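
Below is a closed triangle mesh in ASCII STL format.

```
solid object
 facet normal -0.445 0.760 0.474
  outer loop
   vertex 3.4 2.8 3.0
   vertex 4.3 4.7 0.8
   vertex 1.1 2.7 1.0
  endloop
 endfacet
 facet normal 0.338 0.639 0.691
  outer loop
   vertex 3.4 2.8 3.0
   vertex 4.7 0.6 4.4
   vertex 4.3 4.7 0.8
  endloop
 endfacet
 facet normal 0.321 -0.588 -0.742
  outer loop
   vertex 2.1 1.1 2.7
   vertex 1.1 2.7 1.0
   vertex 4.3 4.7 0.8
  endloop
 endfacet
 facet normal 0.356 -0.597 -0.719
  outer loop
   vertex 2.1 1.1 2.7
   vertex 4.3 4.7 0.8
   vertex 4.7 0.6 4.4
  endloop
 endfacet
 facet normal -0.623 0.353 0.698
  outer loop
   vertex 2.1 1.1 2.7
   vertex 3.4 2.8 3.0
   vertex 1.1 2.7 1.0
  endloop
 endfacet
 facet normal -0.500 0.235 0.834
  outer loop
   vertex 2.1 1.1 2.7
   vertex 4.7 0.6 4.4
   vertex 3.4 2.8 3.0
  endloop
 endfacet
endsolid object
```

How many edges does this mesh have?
9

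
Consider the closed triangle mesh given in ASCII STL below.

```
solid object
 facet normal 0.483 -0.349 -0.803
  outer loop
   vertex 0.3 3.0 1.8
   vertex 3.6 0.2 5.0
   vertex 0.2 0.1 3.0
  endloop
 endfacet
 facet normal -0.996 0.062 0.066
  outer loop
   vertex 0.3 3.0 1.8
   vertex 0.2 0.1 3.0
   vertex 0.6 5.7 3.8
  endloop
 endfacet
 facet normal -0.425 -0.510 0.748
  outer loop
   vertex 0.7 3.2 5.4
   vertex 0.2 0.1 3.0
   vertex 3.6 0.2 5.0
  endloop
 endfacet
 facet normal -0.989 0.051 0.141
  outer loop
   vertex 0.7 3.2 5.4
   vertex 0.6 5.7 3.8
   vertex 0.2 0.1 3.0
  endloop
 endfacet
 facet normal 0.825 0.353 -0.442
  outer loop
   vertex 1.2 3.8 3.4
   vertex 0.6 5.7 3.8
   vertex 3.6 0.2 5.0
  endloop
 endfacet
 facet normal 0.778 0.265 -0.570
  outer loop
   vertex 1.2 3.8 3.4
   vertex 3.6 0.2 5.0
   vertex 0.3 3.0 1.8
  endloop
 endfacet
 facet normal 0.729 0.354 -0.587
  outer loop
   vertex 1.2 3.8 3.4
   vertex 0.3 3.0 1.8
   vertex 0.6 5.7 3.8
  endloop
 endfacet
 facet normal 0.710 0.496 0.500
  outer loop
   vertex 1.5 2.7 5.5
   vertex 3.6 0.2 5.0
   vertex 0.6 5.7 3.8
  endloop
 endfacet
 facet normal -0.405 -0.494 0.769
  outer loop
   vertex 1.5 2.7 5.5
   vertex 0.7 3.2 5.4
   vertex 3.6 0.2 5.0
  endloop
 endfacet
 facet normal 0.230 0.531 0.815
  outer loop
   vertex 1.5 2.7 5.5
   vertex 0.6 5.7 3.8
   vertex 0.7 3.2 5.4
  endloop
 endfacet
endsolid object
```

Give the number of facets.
10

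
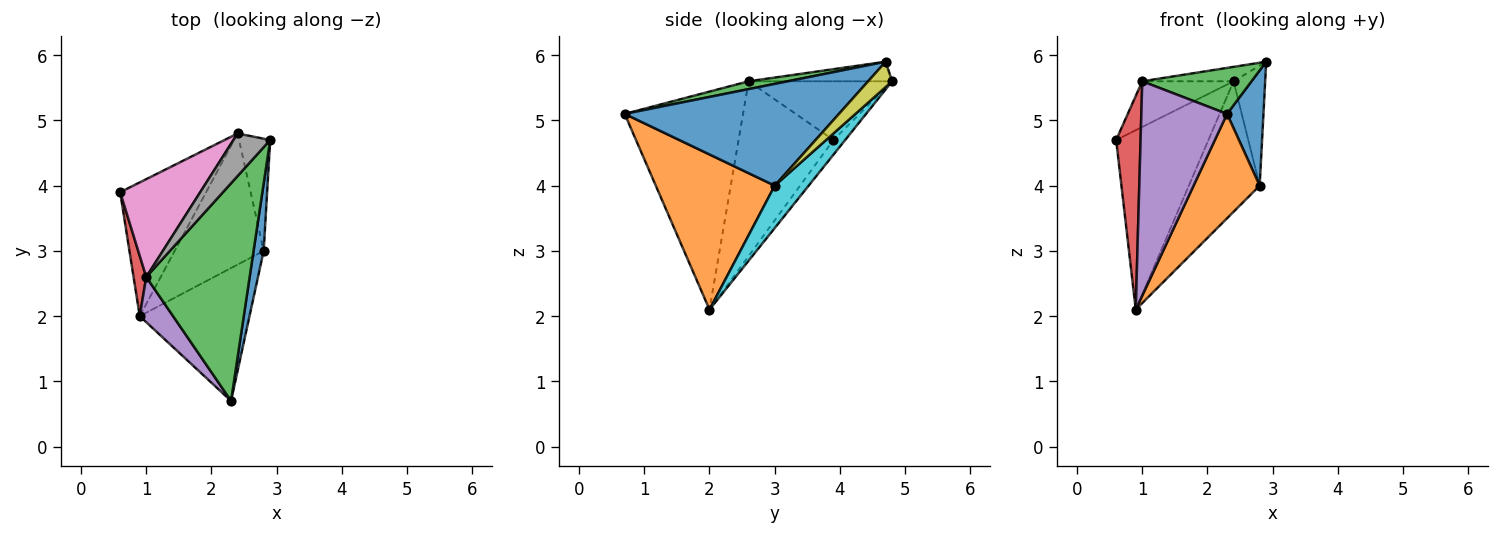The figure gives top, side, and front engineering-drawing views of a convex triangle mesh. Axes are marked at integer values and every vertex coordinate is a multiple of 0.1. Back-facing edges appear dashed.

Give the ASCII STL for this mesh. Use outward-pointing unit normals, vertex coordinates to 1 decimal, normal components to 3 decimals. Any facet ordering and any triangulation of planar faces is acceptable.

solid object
 facet normal 0.981 -0.167 0.097
  outer loop
   vertex 2.8 3.0 4.0
   vertex 2.9 4.7 5.9
   vertex 2.3 0.7 5.1
  endloop
 endfacet
 facet normal 0.743 -0.413 -0.526
  outer loop
   vertex 2.8 3.0 4.0
   vertex 2.3 0.7 5.1
   vertex 0.9 2.0 2.1
  endloop
 endfacet
 facet normal 0.074 -0.206 0.976
  outer loop
   vertex 1.0 2.6 5.6
   vertex 2.3 0.7 5.1
   vertex 2.9 4.7 5.9
  endloop
 endfacet
 facet normal -0.966 -0.249 0.070
  outer loop
   vertex 1.0 2.6 5.6
   vertex 0.6 3.9 4.7
   vertex 0.9 2.0 2.1
  endloop
 endfacet
 facet normal -0.804 -0.582 0.123
  outer loop
   vertex 1.0 2.6 5.6
   vertex 0.9 2.0 2.1
   vertex 2.3 0.7 5.1
  endloop
 endfacet
 facet normal -0.102 0.798 -0.595
  outer loop
   vertex 2.4 4.8 5.6
   vertex 0.9 2.0 2.1
   vertex 0.6 3.9 4.7
  endloop
 endfacet
 facet normal -0.553 0.352 0.755
  outer loop
   vertex 2.4 4.8 5.6
   vertex 0.6 3.9 4.7
   vertex 1.0 2.6 5.6
  endloop
 endfacet
 facet normal -0.450 0.286 0.846
  outer loop
   vertex 2.4 4.8 5.6
   vertex 1.0 2.6 5.6
   vertex 2.9 4.7 5.9
  endloop
 endfacet
 facet normal 0.486 0.639 -0.597
  outer loop
   vertex 2.4 4.8 5.6
   vertex 2.9 4.7 5.9
   vertex 2.8 3.0 4.0
  endloop
 endfacet
 facet normal 0.320 0.668 -0.672
  outer loop
   vertex 2.4 4.8 5.6
   vertex 2.8 3.0 4.0
   vertex 0.9 2.0 2.1
  endloop
 endfacet
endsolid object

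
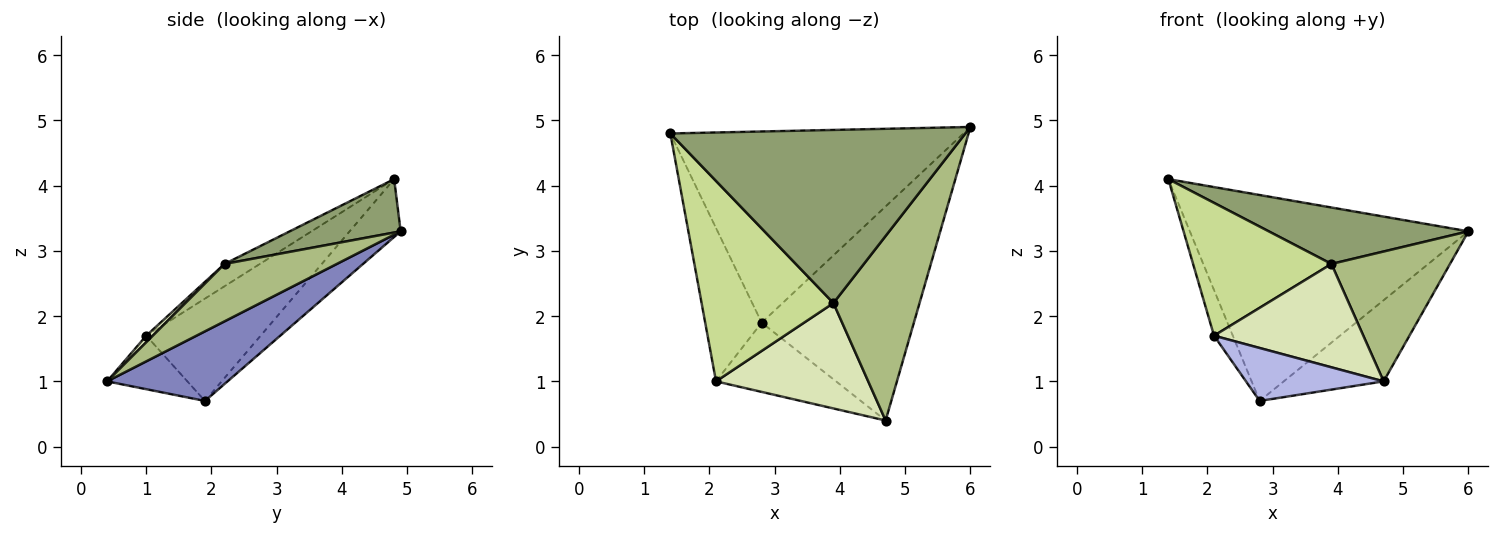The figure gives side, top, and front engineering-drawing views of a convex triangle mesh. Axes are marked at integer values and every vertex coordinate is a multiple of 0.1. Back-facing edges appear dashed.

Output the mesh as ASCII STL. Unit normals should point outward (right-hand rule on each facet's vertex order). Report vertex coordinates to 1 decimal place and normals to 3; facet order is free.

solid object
 facet normal -0.133 0.726 -0.674
  outer loop
   vertex 2.8 1.9 0.7
   vertex 1.4 4.8 4.1
   vertex 6.0 4.9 3.3
  endloop
 endfacet
 facet normal 0.393 0.326 -0.860
  outer loop
   vertex 2.8 1.9 0.7
   vertex 6.0 4.9 3.3
   vertex 4.7 0.4 1.0
  endloop
 endfacet
 facet normal -0.867 0.142 -0.478
  outer loop
   vertex 2.1 1.0 1.7
   vertex 1.4 4.8 4.1
   vertex 2.8 1.9 0.7
  endloop
 endfacet
 facet normal -0.334 -0.573 -0.749
  outer loop
   vertex 2.1 1.0 1.7
   vertex 2.8 1.9 0.7
   vertex 4.7 0.4 1.0
  endloop
 endfacet
 facet normal 0.170 -0.305 0.937
  outer loop
   vertex 3.9 2.2 2.8
   vertex 6.0 4.9 3.3
   vertex 1.4 4.8 4.1
  endloop
 endfacet
 facet normal 0.479 -0.505 0.718
  outer loop
   vertex 3.9 2.2 2.8
   vertex 4.7 0.4 1.0
   vertex 6.0 4.9 3.3
  endloop
 endfacet
 facet normal -0.140 -0.547 0.825
  outer loop
   vertex 3.9 2.2 2.8
   vertex 1.4 4.8 4.1
   vertex 2.1 1.0 1.7
  endloop
 endfacet
 facet normal 0.031 -0.700 0.714
  outer loop
   vertex 3.9 2.2 2.8
   vertex 2.1 1.0 1.7
   vertex 4.7 0.4 1.0
  endloop
 endfacet
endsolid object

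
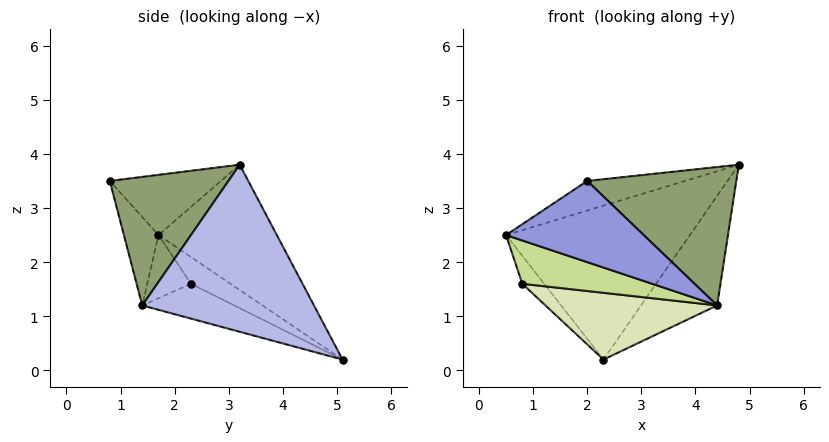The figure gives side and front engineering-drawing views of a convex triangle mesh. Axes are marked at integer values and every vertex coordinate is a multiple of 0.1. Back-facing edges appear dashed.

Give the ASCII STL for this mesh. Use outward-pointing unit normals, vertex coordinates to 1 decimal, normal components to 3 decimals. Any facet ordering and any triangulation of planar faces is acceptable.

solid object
 facet normal -0.419 0.650 0.634
  outer loop
   vertex 2.3 5.1 0.2
   vertex 0.5 1.7 2.5
   vertex 4.8 3.2 3.8
  endloop
 endfacet
 facet normal -0.377 0.332 0.865
  outer loop
   vertex 2.0 0.8 3.5
   vertex 4.8 3.2 3.8
   vertex 0.5 1.7 2.5
  endloop
 endfacet
 facet normal -0.217 -0.865 -0.452
  outer loop
   vertex 4.4 1.4 1.2
   vertex 2.0 0.8 3.5
   vertex 0.5 1.7 2.5
  endloop
 endfacet
 facet normal 0.843 0.373 -0.388
  outer loop
   vertex 4.4 1.4 1.2
   vertex 2.3 5.1 0.2
   vertex 4.8 3.2 3.8
  endloop
 endfacet
 facet normal 0.569 -0.715 0.407
  outer loop
   vertex 4.4 1.4 1.2
   vertex 4.8 3.2 3.8
   vertex 2.0 0.8 3.5
  endloop
 endfacet
 facet normal -0.874 0.484 0.031
  outer loop
   vertex 0.8 2.3 1.6
   vertex 0.5 1.7 2.5
   vertex 2.3 5.1 0.2
  endloop
 endfacet
 facet normal -0.257 -0.763 -0.594
  outer loop
   vertex 0.8 2.3 1.6
   vertex 4.4 1.4 1.2
   vertex 0.5 1.7 2.5
  endloop
 endfacet
 facet normal -0.191 -0.355 -0.915
  outer loop
   vertex 0.8 2.3 1.6
   vertex 2.3 5.1 0.2
   vertex 4.4 1.4 1.2
  endloop
 endfacet
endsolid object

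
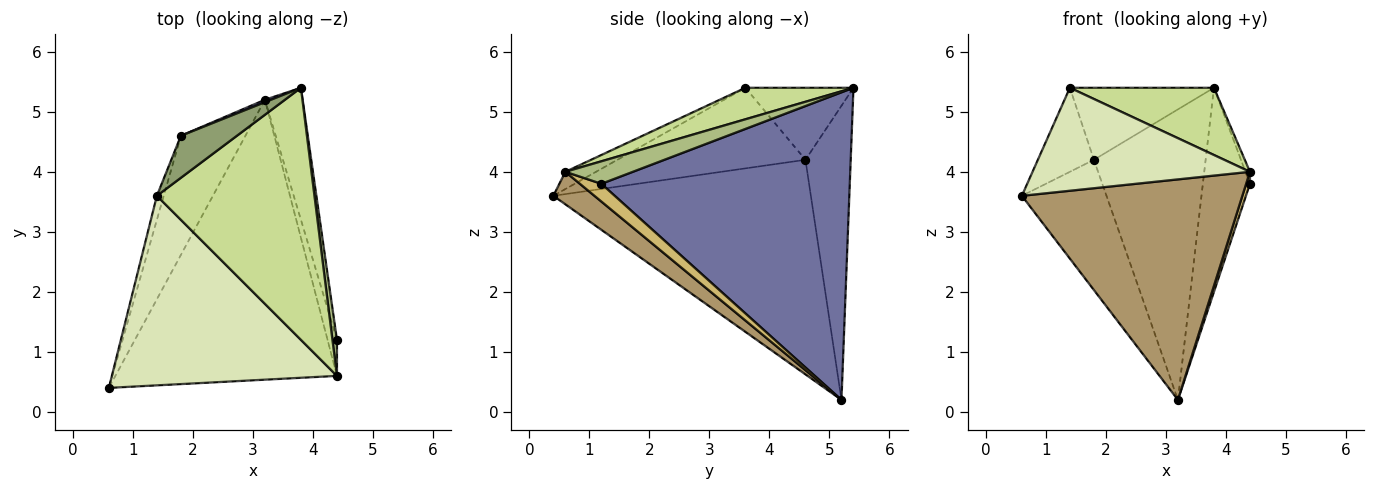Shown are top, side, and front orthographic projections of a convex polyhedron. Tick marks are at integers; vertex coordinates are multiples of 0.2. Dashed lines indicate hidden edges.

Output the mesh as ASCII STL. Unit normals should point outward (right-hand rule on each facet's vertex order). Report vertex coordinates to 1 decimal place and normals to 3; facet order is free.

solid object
 facet normal 0.975 0.185 -0.120
  outer loop
   vertex 3.2 5.2 0.2
   vertex 3.8 5.4 5.4
   vertex 4.4 1.2 3.8
  endloop
 endfacet
 facet normal -0.913 0.300 -0.275
  outer loop
   vertex 1.8 4.6 4.2
   vertex 3.2 5.2 0.2
   vertex 0.6 0.4 3.6
  endloop
 endfacet
 facet normal -0.375 0.927 0.008
  outer loop
   vertex 1.8 4.6 4.2
   vertex 3.8 5.4 5.4
   vertex 3.2 5.2 0.2
  endloop
 endfacet
 facet normal -0.955 0.285 -0.081
  outer loop
   vertex 1.4 3.6 5.4
   vertex 1.8 4.6 4.2
   vertex 0.6 0.4 3.6
  endloop
 endfacet
 facet normal -0.544 0.725 0.423
  outer loop
   vertex 1.4 3.6 5.4
   vertex 3.8 5.4 5.4
   vertex 1.8 4.6 4.2
  endloop
 endfacet
 facet normal 0.978 0.065 0.196
  outer loop
   vertex 4.4 0.6 4.0
   vertex 4.4 1.2 3.8
   vertex 3.8 5.4 5.4
  endloop
 endfacet
 facet normal 0.190 -0.253 0.949
  outer loop
   vertex 4.4 0.6 4.0
   vertex 3.8 5.4 5.4
   vertex 1.4 3.6 5.4
  endloop
 endfacet
 facet normal -0.067 -0.476 0.877
  outer loop
   vertex 4.4 0.6 4.0
   vertex 1.4 3.6 5.4
   vertex 0.6 0.4 3.6
  endloop
 endfacet
 facet normal 0.114 -0.615 -0.780
  outer loop
   vertex 4.4 0.6 4.0
   vertex 0.6 0.4 3.6
   vertex 3.2 5.2 0.2
  endloop
 endfacet
 facet normal 0.873 -0.154 -0.462
  outer loop
   vertex 4.4 0.6 4.0
   vertex 3.2 5.2 0.2
   vertex 4.4 1.2 3.8
  endloop
 endfacet
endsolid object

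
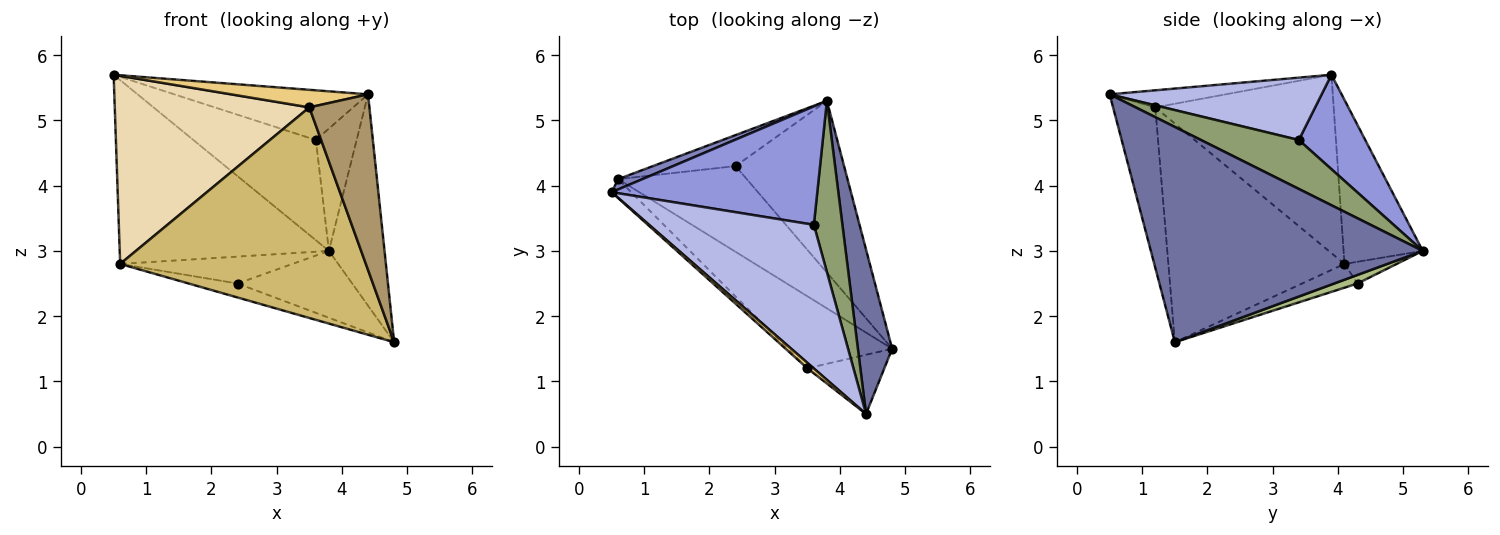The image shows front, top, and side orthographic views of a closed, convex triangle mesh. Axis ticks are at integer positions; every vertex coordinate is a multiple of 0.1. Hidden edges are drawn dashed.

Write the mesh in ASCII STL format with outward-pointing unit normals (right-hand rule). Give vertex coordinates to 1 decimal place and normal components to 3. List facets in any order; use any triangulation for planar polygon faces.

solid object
 facet normal 0.968 0.198 0.154
  outer loop
   vertex 4.4 0.5 5.4
   vertex 4.8 1.5 1.6
   vertex 3.8 5.3 3.0
  endloop
 endfacet
 facet normal -0.354 0.934 0.052
  outer loop
   vertex 0.6 4.1 2.8
   vertex 0.5 3.9 5.7
   vertex 3.8 5.3 3.0
  endloop
 endfacet
 facet normal 0.331 0.610 0.720
  outer loop
   vertex 3.6 3.4 4.7
   vertex 3.8 5.3 3.0
   vertex 0.5 3.9 5.7
  endloop
 endfacet
 facet normal 0.337 0.308 0.890
  outer loop
   vertex 3.6 3.4 4.7
   vertex 0.5 3.9 5.7
   vertex 4.4 0.5 5.4
  endloop
 endfacet
 facet normal 0.813 0.339 0.474
  outer loop
   vertex 3.6 3.4 4.7
   vertex 4.4 0.5 5.4
   vertex 3.8 5.3 3.0
  endloop
 endfacet
 facet normal 0.074 0.362 -0.929
  outer loop
   vertex 2.4 4.3 2.5
   vertex 3.8 5.3 3.0
   vertex 4.8 1.5 1.6
  endloop
 endfacet
 facet normal -0.179 0.158 -0.971
  outer loop
   vertex 2.4 4.3 2.5
   vertex 4.8 1.5 1.6
   vertex 0.6 4.1 2.8
  endloop
 endfacet
 facet normal -0.195 0.643 -0.741
  outer loop
   vertex 2.4 4.3 2.5
   vertex 0.6 4.1 2.8
   vertex 3.8 5.3 3.0
  endloop
 endfacet
 facet normal -0.554 -0.789 -0.266
  outer loop
   vertex 3.5 1.2 5.2
   vertex 4.8 1.5 1.6
   vertex 4.4 0.5 5.4
  endloop
 endfacet
 facet normal -0.561 -0.783 -0.268
  outer loop
   vertex 3.5 1.2 5.2
   vertex 0.6 4.1 2.8
   vertex 4.8 1.5 1.6
  endloop
 endfacet
 facet normal -0.629 -0.742 0.233
  outer loop
   vertex 3.5 1.2 5.2
   vertex 4.4 0.5 5.4
   vertex 0.5 3.9 5.7
  endloop
 endfacet
 facet normal -0.674 -0.735 -0.074
  outer loop
   vertex 3.5 1.2 5.2
   vertex 0.5 3.9 5.7
   vertex 0.6 4.1 2.8
  endloop
 endfacet
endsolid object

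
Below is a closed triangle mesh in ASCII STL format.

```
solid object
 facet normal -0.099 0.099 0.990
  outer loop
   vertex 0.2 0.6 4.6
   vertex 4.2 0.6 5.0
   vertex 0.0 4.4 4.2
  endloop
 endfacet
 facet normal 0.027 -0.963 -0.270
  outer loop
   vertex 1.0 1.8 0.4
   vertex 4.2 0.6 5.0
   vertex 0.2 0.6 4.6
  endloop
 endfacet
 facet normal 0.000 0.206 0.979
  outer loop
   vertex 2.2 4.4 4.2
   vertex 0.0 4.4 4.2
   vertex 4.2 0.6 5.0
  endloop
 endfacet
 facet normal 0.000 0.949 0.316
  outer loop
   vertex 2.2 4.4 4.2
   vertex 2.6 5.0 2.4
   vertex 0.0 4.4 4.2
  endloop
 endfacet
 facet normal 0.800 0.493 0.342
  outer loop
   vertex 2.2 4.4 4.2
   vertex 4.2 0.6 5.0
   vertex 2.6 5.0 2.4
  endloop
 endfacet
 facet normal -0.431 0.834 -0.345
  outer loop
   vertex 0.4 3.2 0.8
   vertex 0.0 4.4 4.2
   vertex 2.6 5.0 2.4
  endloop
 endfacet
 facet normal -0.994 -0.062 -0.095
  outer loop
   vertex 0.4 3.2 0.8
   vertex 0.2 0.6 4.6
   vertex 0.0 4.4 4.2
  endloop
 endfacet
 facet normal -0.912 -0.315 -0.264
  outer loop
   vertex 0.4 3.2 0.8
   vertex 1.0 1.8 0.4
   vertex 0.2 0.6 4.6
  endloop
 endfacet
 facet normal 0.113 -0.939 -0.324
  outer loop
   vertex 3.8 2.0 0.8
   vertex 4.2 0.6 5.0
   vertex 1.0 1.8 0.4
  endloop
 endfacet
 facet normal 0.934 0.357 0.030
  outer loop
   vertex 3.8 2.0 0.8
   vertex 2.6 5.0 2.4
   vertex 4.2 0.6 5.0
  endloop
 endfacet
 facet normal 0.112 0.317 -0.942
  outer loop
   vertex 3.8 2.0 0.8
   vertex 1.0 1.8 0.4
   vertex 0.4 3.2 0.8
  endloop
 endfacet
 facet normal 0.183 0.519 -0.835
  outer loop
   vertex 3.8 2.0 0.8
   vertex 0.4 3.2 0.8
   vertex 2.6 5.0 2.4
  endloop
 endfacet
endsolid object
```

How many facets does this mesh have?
12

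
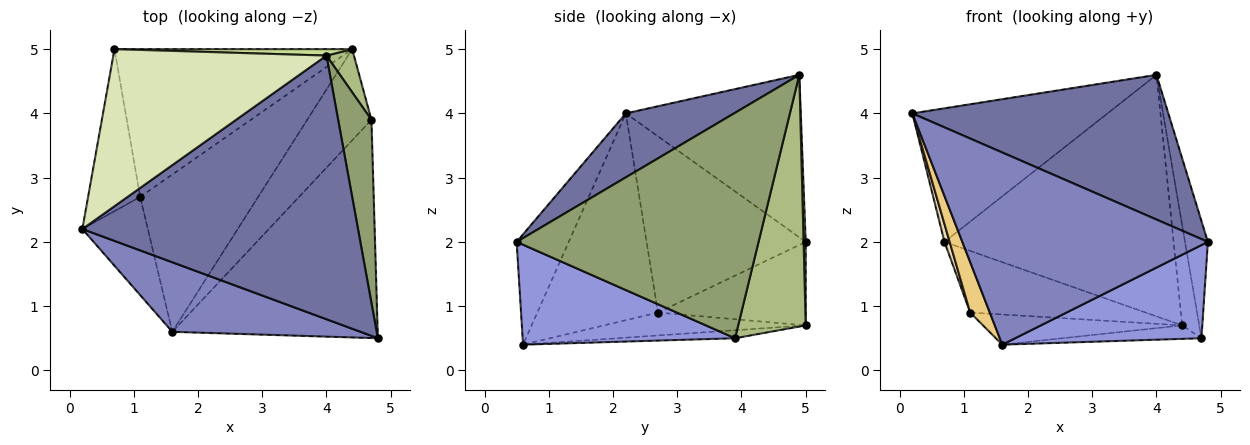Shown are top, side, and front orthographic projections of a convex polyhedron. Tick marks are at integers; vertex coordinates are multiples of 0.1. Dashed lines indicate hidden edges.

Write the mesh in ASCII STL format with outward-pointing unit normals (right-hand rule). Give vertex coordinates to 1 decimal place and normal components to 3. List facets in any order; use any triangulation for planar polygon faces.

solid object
 facet normal 0.199 -0.471 0.859
  outer loop
   vertex 4.0 4.9 4.6
   vertex 0.2 2.2 4.0
   vertex 4.8 0.5 2.0
  endloop
 endfacet
 facet normal -0.196 -0.922 0.334
  outer loop
   vertex 1.6 0.6 0.4
   vertex 4.8 0.5 2.0
   vertex 0.2 2.2 4.0
  endloop
 endfacet
 facet normal 0.409 -0.358 -0.839
  outer loop
   vertex 4.7 3.9 0.5
   vertex 4.8 0.5 2.0
   vertex 1.6 0.6 0.4
  endloop
 endfacet
 facet normal -0.123 0.145 -0.982
  outer loop
   vertex 4.7 3.9 0.5
   vertex 1.6 0.6 0.4
   vertex 4.4 5.0 0.7
  endloop
 endfacet
 facet normal 0.985 0.093 0.145
  outer loop
   vertex 4.7 3.9 0.5
   vertex 4.0 4.9 4.6
   vertex 4.8 0.5 2.0
  endloop
 endfacet
 facet normal 0.964 0.244 0.105
  outer loop
   vertex 4.7 3.9 0.5
   vertex 4.4 5.0 0.7
   vertex 4.0 4.9 4.6
  endloop
 endfacet
 facet normal 0.009 1.000 0.027
  outer loop
   vertex 0.7 5.0 2.0
   vertex 4.0 4.9 4.6
   vertex 4.4 5.0 0.7
  endloop
 endfacet
 facet normal -0.502 0.560 0.659
  outer loop
   vertex 0.7 5.0 2.0
   vertex 0.2 2.2 4.0
   vertex 4.0 4.9 4.6
  endloop
 endfacet
 facet normal -0.187 0.185 -0.965
  outer loop
   vertex 1.1 2.7 0.9
   vertex 4.4 5.0 0.7
   vertex 1.6 0.6 0.4
  endloop
 endfacet
 facet normal -0.308 0.366 -0.878
  outer loop
   vertex 1.1 2.7 0.9
   vertex 0.7 5.0 2.0
   vertex 4.4 5.0 0.7
  endloop
 endfacet
 facet normal -0.942 -0.153 -0.298
  outer loop
   vertex 1.1 2.7 0.9
   vertex 1.6 0.6 0.4
   vertex 0.2 2.2 4.0
  endloop
 endfacet
 facet normal -0.959 -0.031 -0.283
  outer loop
   vertex 1.1 2.7 0.9
   vertex 0.2 2.2 4.0
   vertex 0.7 5.0 2.0
  endloop
 endfacet
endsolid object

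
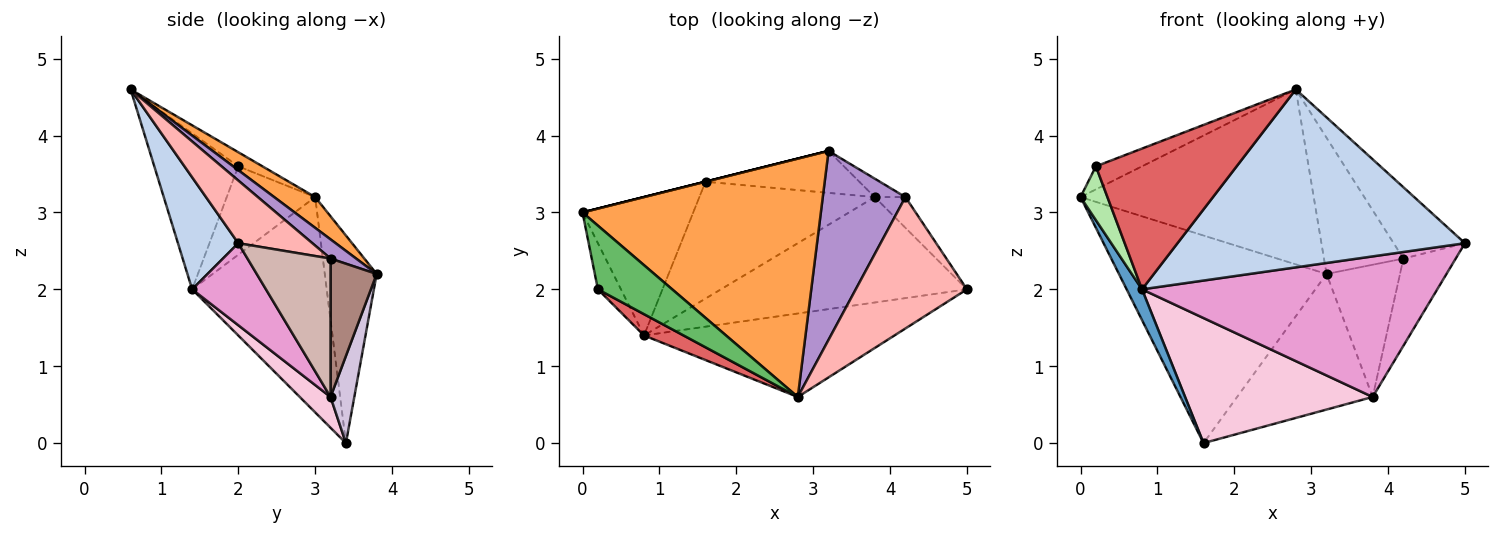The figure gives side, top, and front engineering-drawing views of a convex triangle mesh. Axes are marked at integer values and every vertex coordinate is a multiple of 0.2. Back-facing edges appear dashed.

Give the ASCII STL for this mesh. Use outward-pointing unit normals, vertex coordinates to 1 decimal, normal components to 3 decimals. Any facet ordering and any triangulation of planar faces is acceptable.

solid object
 facet normal -0.885 -0.101 -0.455
  outer loop
   vertex 0.8 1.4 2.0
   vertex 0.0 3.0 3.2
   vertex 1.6 3.4 0.0
  endloop
 endfacet
 facet normal 0.187 -0.889 -0.417
  outer loop
   vertex 0.8 1.4 2.0
   vertex 5.0 2.0 2.6
   vertex 2.8 0.6 4.6
  endloop
 endfacet
 facet normal 0.103 0.588 0.802
  outer loop
   vertex 3.2 3.8 2.2
   vertex 0.0 3.0 3.2
   vertex 2.8 0.6 4.6
  endloop
 endfacet
 facet normal -0.243 0.970 0.000
  outer loop
   vertex 3.2 3.8 2.2
   vertex 1.6 3.4 0.0
   vertex 0.0 3.0 3.2
  endloop
 endfacet
 facet normal -0.176 0.335 0.926
  outer loop
   vertex 0.2 2.0 3.6
   vertex 2.8 0.6 4.6
   vertex 0.0 3.0 3.2
  endloop
 endfacet
 facet normal -0.928 -0.282 -0.242
  outer loop
   vertex 0.2 2.0 3.6
   vertex 0.0 3.0 3.2
   vertex 0.8 1.4 2.0
  endloop
 endfacet
 facet normal -0.508 -0.852 0.129
  outer loop
   vertex 0.2 2.0 3.6
   vertex 0.8 1.4 2.0
   vertex 2.8 0.6 4.6
  endloop
 endfacet
 facet normal 0.444 0.427 0.788
  outer loop
   vertex 4.2 3.2 2.4
   vertex 2.8 0.6 4.6
   vertex 5.0 2.0 2.6
  endloop
 endfacet
 facet normal 0.185 0.575 0.797
  outer loop
   vertex 4.2 3.2 2.4
   vertex 3.2 3.8 2.2
   vertex 2.8 0.6 4.6
  endloop
 endfacet
 facet normal 0.165 0.942 -0.291
  outer loop
   vertex 3.8 3.2 0.6
   vertex 1.6 3.4 0.0
   vertex 3.2 3.8 2.2
  endloop
 endfacet
 facet normal 0.528 0.841 -0.117
  outer loop
   vertex 3.8 3.2 0.6
   vertex 3.2 3.8 2.2
   vertex 4.2 3.2 2.4
  endloop
 endfacet
 facet normal 0.832 0.524 -0.185
  outer loop
   vertex 3.8 3.2 0.6
   vertex 4.2 3.2 2.4
   vertex 5.0 2.0 2.6
  endloop
 endfacet
 facet normal 0.196 -0.784 -0.588
  outer loop
   vertex 3.8 3.2 0.6
   vertex 5.0 2.0 2.6
   vertex 0.8 1.4 2.0
  endloop
 endfacet
 facet normal 0.119 -0.725 -0.678
  outer loop
   vertex 3.8 3.2 0.6
   vertex 0.8 1.4 2.0
   vertex 1.6 3.4 0.0
  endloop
 endfacet
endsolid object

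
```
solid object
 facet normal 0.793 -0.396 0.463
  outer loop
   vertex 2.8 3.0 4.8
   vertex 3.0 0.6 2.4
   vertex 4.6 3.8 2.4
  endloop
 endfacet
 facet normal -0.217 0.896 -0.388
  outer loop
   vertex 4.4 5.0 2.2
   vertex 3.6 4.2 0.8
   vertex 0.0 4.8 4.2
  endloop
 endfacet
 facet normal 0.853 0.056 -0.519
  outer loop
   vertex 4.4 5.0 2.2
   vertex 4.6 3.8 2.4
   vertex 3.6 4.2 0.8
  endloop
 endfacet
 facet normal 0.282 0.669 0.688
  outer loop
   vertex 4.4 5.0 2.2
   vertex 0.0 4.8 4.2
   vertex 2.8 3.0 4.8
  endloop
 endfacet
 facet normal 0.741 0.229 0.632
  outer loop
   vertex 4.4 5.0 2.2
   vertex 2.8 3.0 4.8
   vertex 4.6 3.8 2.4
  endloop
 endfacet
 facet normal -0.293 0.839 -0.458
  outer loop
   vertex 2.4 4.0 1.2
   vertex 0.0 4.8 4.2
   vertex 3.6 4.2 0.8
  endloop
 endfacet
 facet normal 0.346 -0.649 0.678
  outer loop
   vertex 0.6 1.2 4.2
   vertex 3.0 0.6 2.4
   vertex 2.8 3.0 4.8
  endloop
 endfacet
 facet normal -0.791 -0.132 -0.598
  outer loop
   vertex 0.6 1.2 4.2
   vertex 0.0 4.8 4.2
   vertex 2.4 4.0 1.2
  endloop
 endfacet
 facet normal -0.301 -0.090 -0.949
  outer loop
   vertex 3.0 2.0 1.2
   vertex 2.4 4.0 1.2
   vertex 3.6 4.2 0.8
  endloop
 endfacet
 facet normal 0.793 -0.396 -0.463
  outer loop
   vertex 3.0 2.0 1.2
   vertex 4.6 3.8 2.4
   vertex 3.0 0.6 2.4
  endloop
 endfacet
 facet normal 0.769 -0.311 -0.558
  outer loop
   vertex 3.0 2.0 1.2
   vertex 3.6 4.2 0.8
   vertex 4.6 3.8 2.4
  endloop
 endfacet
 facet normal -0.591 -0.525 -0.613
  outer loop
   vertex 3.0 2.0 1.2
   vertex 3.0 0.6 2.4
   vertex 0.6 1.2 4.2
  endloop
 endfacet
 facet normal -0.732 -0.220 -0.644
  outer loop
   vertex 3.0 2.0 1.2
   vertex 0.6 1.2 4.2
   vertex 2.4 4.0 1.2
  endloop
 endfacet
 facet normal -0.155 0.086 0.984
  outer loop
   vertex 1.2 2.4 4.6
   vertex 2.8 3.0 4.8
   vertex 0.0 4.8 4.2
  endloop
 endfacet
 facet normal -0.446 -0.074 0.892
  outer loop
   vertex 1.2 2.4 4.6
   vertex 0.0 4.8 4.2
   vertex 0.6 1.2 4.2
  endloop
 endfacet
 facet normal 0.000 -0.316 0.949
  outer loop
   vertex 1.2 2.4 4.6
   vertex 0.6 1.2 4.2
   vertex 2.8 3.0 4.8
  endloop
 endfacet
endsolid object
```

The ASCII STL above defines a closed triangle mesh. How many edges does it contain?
24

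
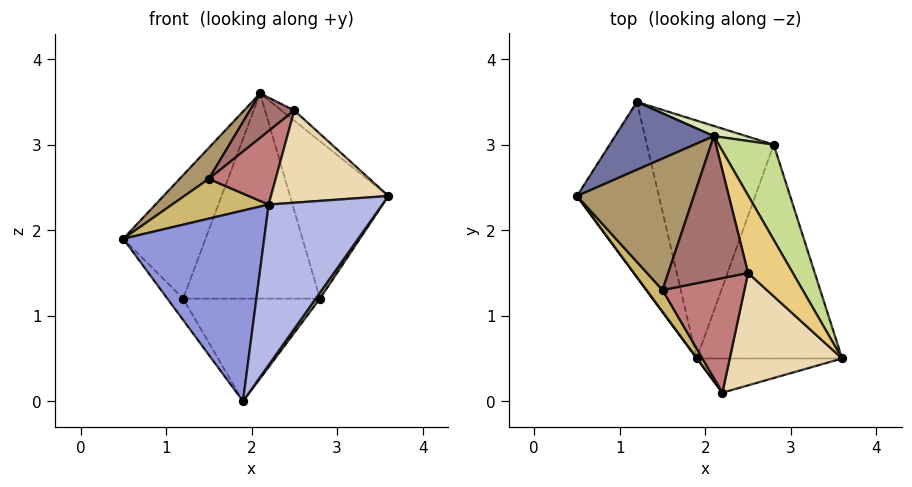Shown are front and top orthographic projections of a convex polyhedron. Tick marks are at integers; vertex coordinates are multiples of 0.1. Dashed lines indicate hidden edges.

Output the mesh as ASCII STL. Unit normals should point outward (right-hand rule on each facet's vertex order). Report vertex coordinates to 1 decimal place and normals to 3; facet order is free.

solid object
 facet normal -0.667 0.653 0.359
  outer loop
   vertex 1.2 3.5 1.2
   vertex 0.5 2.4 1.9
   vertex 2.1 3.1 3.6
  endloop
 endfacet
 facet normal -0.764 0.078 -0.641
  outer loop
   vertex 1.9 0.5 0.0
   vertex 0.5 2.4 1.9
   vertex 1.2 3.5 1.2
  endloop
 endfacet
 facet normal -0.804 -0.594 0.002
  outer loop
   vertex 2.2 0.1 2.3
   vertex 0.5 2.4 1.9
   vertex 1.9 0.5 0.0
  endloop
 endfacet
 facet normal 0.282 -0.938 -0.200
  outer loop
   vertex 2.2 0.1 2.3
   vertex 1.9 0.5 0.0
   vertex 3.6 0.5 2.4
  endloop
 endfacet
 facet normal 0.816 -0.016 -0.578
  outer loop
   vertex 2.8 3.0 1.2
   vertex 3.6 0.5 2.4
   vertex 1.9 0.5 0.0
  endloop
 endfacet
 facet normal 0.123 0.393 -0.911
  outer loop
   vertex 2.8 3.0 1.2
   vertex 1.9 0.5 0.0
   vertex 1.2 3.5 1.2
  endloop
 endfacet
 facet normal 0.885 0.399 0.241
  outer loop
   vertex 2.8 3.0 1.2
   vertex 2.1 3.1 3.6
   vertex 3.6 0.5 2.4
  endloop
 endfacet
 facet normal 0.298 0.953 0.047
  outer loop
   vertex 2.8 3.0 1.2
   vertex 1.2 3.5 1.2
   vertex 2.1 3.1 3.6
  endloop
 endfacet
 facet normal -0.682 -0.168 0.711
  outer loop
   vertex 1.5 1.3 2.6
   vertex 2.1 3.1 3.6
   vertex 0.5 2.4 1.9
  endloop
 endfacet
 facet normal -0.793 -0.535 0.291
  outer loop
   vertex 1.5 1.3 2.6
   vertex 0.5 2.4 1.9
   vertex 2.2 0.1 2.3
  endloop
 endfacet
 facet normal 0.714 0.092 0.694
  outer loop
   vertex 2.5 1.5 3.4
   vertex 3.6 0.5 2.4
   vertex 2.1 3.1 3.6
  endloop
 endfacet
 facet normal 0.125 -0.629 0.767
  outer loop
   vertex 2.5 1.5 3.4
   vertex 2.2 0.1 2.3
   vertex 3.6 0.5 2.4
  endloop
 endfacet
 facet normal -0.576 -0.242 0.781
  outer loop
   vertex 2.5 1.5 3.4
   vertex 2.1 3.1 3.6
   vertex 1.5 1.3 2.6
  endloop
 endfacet
 facet normal -0.492 -0.470 0.733
  outer loop
   vertex 2.5 1.5 3.4
   vertex 1.5 1.3 2.6
   vertex 2.2 0.1 2.3
  endloop
 endfacet
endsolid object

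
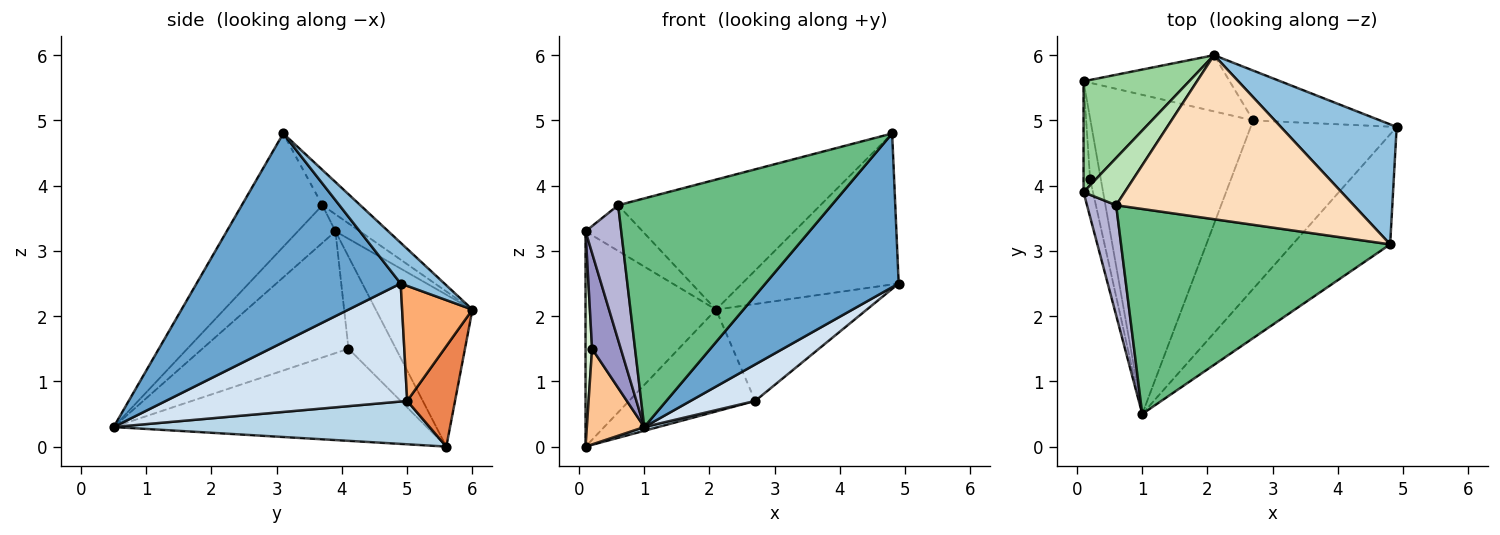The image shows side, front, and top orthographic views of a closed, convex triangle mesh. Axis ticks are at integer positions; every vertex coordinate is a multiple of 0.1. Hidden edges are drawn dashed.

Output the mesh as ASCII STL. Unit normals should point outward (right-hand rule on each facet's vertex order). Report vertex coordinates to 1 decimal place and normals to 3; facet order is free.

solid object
 facet normal 0.780 -0.509 -0.364
  outer loop
   vertex 4.8 3.1 4.8
   vertex 1.0 0.5 0.3
   vertex 4.9 4.9 2.5
  endloop
 endfacet
 facet normal 0.214 0.765 0.608
  outer loop
   vertex 2.1 6.0 2.1
   vertex 4.8 3.1 4.8
   vertex 4.9 4.9 2.5
  endloop
 endfacet
 facet normal 0.258 -0.011 -0.966
  outer loop
   vertex 2.7 5.0 0.7
   vertex 1.0 0.5 0.3
   vertex 0.1 5.6 0.0
  endloop
 endfacet
 facet normal 0.620 -0.166 -0.767
  outer loop
   vertex 2.7 5.0 0.7
   vertex 4.9 4.9 2.5
   vertex 1.0 0.5 0.3
  endloop
 endfacet
 facet normal 0.315 0.831 -0.458
  outer loop
   vertex 2.7 5.0 0.7
   vertex 0.1 5.6 0.0
   vertex 2.1 6.0 2.1
  endloop
 endfacet
 facet normal 0.383 0.821 -0.423
  outer loop
   vertex 2.7 5.0 0.7
   vertex 2.1 6.0 2.1
   vertex 4.9 4.9 2.5
  endloop
 endfacet
 facet normal -0.977 -0.179 -0.114
  outer loop
   vertex 0.2 4.1 1.5
   vertex 0.1 5.6 0.0
   vertex 1.0 0.5 0.3
  endloop
 endfacet
 facet normal -0.116 0.617 0.778
  outer loop
   vertex 0.6 3.7 3.7
   vertex 4.8 3.1 4.8
   vertex 2.1 6.0 2.1
  endloop
 endfacet
 facet normal -0.271 -0.717 0.643
  outer loop
   vertex 0.6 3.7 3.7
   vertex 1.0 0.5 0.3
   vertex 4.8 3.1 4.8
  endloop
 endfacet
 facet normal -0.550 0.742 0.382
  outer loop
   vertex 0.1 3.9 3.3
   vertex 2.1 6.0 2.1
   vertex 0.1 5.6 0.0
  endloop
 endfacet
 facet normal -0.285 0.666 0.689
  outer loop
   vertex 0.1 3.9 3.3
   vertex 0.6 3.7 3.7
   vertex 2.1 6.0 2.1
  endloop
 endfacet
 facet normal -0.988 -0.136 -0.070
  outer loop
   vertex 0.1 3.9 3.3
   vertex 0.1 5.6 0.0
   vertex 0.2 4.1 1.5
  endloop
 endfacet
 facet normal -0.978 -0.192 -0.076
  outer loop
   vertex 0.1 3.9 3.3
   vertex 0.2 4.1 1.5
   vertex 1.0 0.5 0.3
  endloop
 endfacet
 facet normal -0.632 -0.600 0.490
  outer loop
   vertex 0.1 3.9 3.3
   vertex 1.0 0.5 0.3
   vertex 0.6 3.7 3.7
  endloop
 endfacet
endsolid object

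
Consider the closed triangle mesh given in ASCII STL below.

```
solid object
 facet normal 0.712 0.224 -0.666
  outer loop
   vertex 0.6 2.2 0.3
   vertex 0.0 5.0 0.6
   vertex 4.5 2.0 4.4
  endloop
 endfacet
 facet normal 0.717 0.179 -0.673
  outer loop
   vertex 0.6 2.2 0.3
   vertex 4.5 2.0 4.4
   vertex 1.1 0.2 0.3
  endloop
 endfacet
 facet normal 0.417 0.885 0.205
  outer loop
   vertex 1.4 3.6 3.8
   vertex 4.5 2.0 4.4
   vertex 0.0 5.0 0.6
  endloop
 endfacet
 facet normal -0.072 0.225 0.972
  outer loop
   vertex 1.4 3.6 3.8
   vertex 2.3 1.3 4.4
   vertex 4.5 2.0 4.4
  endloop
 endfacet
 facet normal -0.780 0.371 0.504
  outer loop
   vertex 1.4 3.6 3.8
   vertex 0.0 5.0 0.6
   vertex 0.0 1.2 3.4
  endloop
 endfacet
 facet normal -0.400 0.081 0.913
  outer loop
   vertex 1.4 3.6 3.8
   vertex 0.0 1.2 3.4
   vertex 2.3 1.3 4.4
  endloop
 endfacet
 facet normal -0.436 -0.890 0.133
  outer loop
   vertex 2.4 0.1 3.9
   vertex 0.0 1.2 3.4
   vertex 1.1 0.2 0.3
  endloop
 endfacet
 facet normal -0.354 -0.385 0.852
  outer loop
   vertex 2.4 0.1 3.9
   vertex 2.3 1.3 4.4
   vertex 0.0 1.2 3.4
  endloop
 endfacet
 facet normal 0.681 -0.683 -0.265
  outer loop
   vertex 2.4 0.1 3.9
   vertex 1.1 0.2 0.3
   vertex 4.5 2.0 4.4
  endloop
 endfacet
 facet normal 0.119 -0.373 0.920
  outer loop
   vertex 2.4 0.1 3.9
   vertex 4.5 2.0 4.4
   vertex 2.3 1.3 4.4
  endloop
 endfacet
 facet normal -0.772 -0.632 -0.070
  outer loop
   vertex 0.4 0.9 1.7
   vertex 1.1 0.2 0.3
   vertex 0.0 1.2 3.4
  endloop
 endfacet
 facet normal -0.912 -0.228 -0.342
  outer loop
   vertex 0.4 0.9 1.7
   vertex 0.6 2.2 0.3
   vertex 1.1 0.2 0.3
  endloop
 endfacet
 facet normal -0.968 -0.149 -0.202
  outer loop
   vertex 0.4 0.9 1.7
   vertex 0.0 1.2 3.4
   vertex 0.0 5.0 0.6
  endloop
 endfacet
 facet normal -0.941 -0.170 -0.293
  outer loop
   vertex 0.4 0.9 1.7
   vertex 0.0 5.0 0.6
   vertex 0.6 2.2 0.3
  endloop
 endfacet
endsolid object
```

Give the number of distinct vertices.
9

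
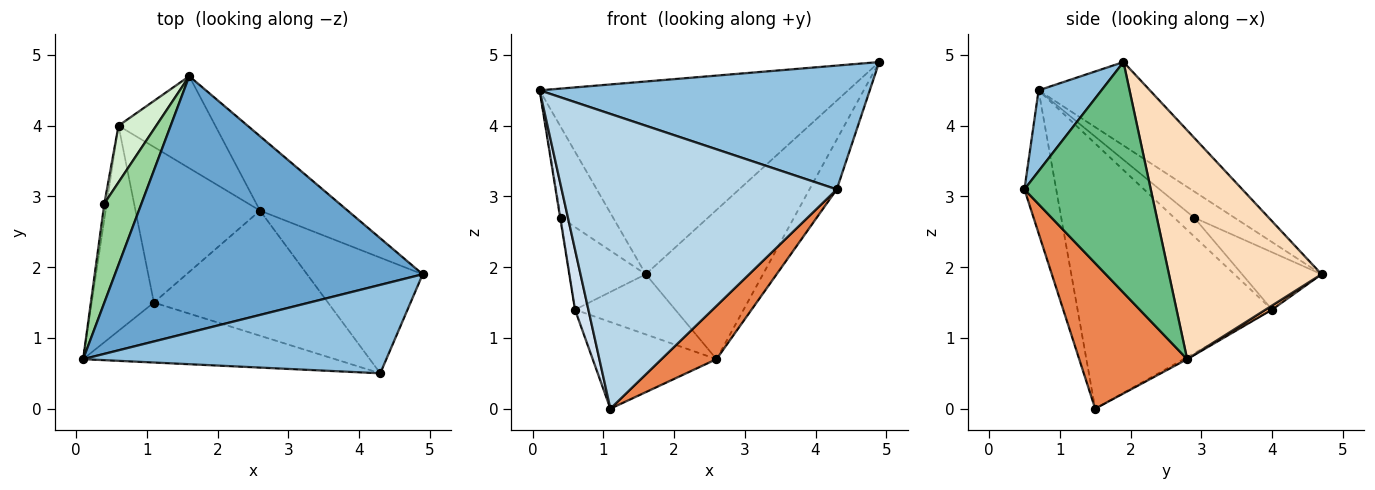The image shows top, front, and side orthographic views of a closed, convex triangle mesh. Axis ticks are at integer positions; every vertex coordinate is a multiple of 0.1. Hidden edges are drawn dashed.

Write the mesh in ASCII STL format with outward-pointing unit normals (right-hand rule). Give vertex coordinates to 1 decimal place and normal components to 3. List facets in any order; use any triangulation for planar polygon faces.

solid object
 facet normal -0.212 0.587 0.781
  outer loop
   vertex 1.6 4.7 1.9
   vertex 0.1 0.7 4.5
   vertex 4.9 1.9 4.9
  endloop
 endfacet
 facet normal 0.153 -0.804 0.574
  outer loop
   vertex 4.3 0.5 3.1
   vertex 4.9 1.9 4.9
   vertex 0.1 0.7 4.5
  endloop
 endfacet
 facet normal -0.112 -0.974 -0.198
  outer loop
   vertex 4.3 0.5 3.1
   vertex 0.1 0.7 4.5
   vertex 1.1 1.5 0.0
  endloop
 endfacet
 facet normal -0.971 -0.067 -0.228
  outer loop
   vertex 0.6 4.0 1.4
   vertex 1.1 1.5 0.0
   vertex 0.1 0.7 4.5
  endloop
 endfacet
 facet normal 0.610 -0.311 -0.729
  outer loop
   vertex 2.6 2.8 0.7
   vertex 4.3 0.5 3.1
   vertex 1.1 1.5 0.0
  endloop
 endfacet
 facet normal 0.035 0.547 -0.836
  outer loop
   vertex 2.6 2.8 0.7
   vertex 0.6 4.0 1.4
   vertex 1.6 4.7 1.9
  endloop
 endfacet
 facet normal -0.014 0.486 -0.874
  outer loop
   vertex 2.6 2.8 0.7
   vertex 1.1 1.5 0.0
   vertex 0.6 4.0 1.4
  endloop
 endfacet
 facet normal 0.759 0.583 -0.291
  outer loop
   vertex 2.6 2.8 0.7
   vertex 1.6 4.7 1.9
   vertex 4.9 1.9 4.9
  endloop
 endfacet
 facet normal 0.878 0.190 -0.440
  outer loop
   vertex 2.6 2.8 0.7
   vertex 4.9 1.9 4.9
   vertex 4.3 0.5 3.1
  endloop
 endfacet
 facet normal -0.461 0.599 0.655
  outer loop
   vertex 0.4 2.9 2.7
   vertex 0.1 0.7 4.5
   vertex 1.6 4.7 1.9
  endloop
 endfacet
 facet normal -0.992 0.034 -0.124
  outer loop
   vertex 0.4 2.9 2.7
   vertex 0.6 4.0 1.4
   vertex 0.1 0.7 4.5
  endloop
 endfacet
 facet normal -0.652 0.625 0.429
  outer loop
   vertex 0.4 2.9 2.7
   vertex 1.6 4.7 1.9
   vertex 0.6 4.0 1.4
  endloop
 endfacet
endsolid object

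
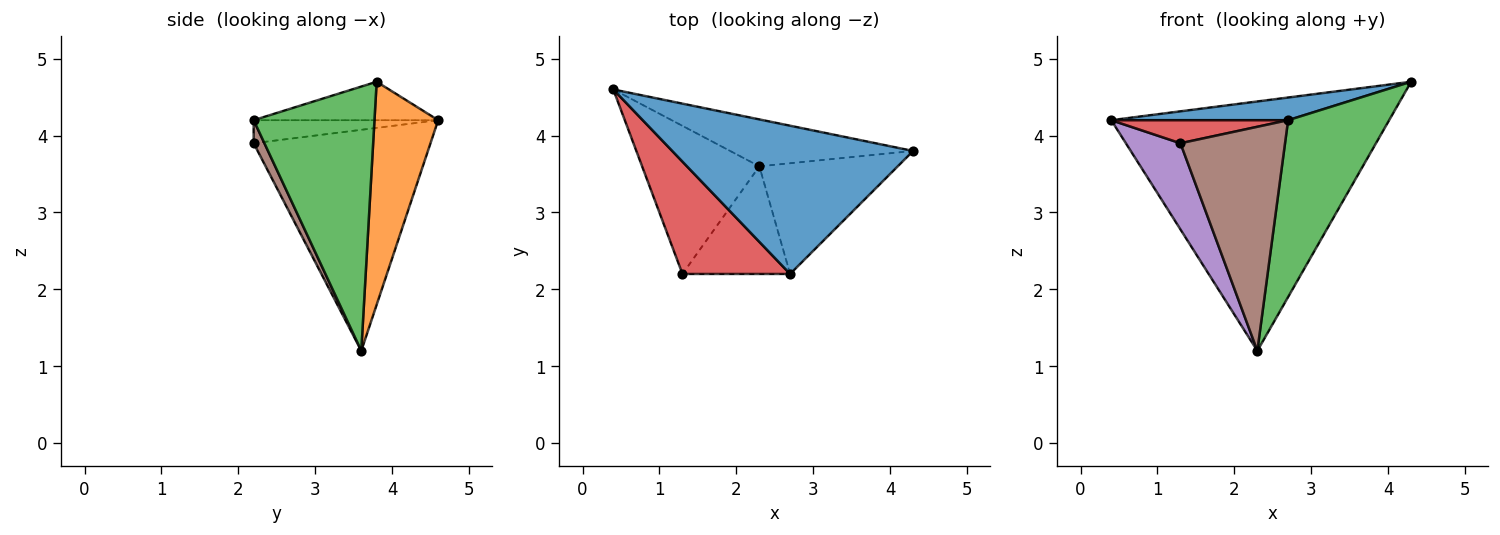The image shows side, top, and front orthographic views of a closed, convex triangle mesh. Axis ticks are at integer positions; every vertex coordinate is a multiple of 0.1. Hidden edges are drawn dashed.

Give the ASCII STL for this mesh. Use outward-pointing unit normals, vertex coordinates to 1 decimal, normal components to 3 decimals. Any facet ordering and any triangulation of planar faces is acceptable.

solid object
 facet normal -0.156 -0.149 0.976
  outer loop
   vertex 2.7 2.2 4.2
   vertex 4.3 3.8 4.7
   vertex 0.4 4.6 4.2
  endloop
 endfacet
 facet normal 0.220 0.959 -0.180
  outer loop
   vertex 2.3 3.6 1.2
   vertex 0.4 4.6 4.2
   vertex 4.3 3.8 4.7
  endloop
 endfacet
 facet normal 0.712 -0.595 -0.373
  outer loop
   vertex 2.3 3.6 1.2
   vertex 4.3 3.8 4.7
   vertex 2.7 2.2 4.2
  endloop
 endfacet
 facet normal -0.205 -0.197 0.959
  outer loop
   vertex 1.3 2.2 3.9
   vertex 2.7 2.2 4.2
   vertex 0.4 4.6 4.2
  endloop
 endfacet
 facet normal -0.852 -0.263 -0.452
  outer loop
   vertex 1.3 2.2 3.9
   vertex 0.4 4.6 4.2
   vertex 2.3 3.6 1.2
  endloop
 endfacet
 facet normal 0.092 -0.898 -0.431
  outer loop
   vertex 1.3 2.2 3.9
   vertex 2.3 3.6 1.2
   vertex 2.7 2.2 4.2
  endloop
 endfacet
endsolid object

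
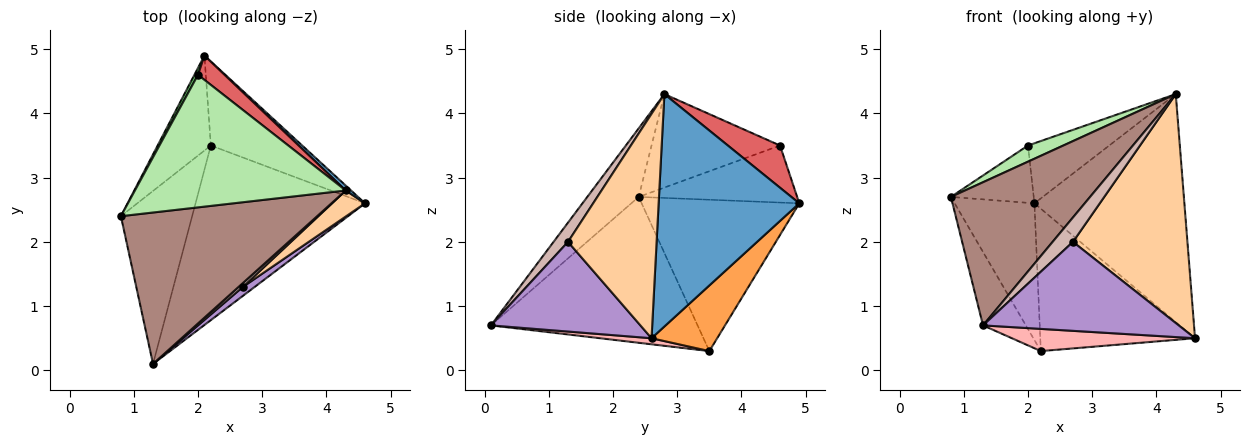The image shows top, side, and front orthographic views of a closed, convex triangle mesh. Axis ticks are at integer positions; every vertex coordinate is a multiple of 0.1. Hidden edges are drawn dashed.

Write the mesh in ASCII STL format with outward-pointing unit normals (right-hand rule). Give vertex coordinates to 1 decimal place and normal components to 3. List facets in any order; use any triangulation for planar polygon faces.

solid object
 facet normal 0.684 0.729 0.016
  outer loop
   vertex 4.3 2.8 4.3
   vertex 4.6 2.6 0.5
   vertex 2.1 4.9 2.6
  endloop
 endfacet
 facet normal -0.851 0.431 -0.299
  outer loop
   vertex 2.2 3.5 0.3
   vertex 0.8 2.4 2.7
   vertex 2.1 4.9 2.6
  endloop
 endfacet
 facet normal 0.343 0.809 -0.477
  outer loop
   vertex 2.2 3.5 0.3
   vertex 2.1 4.9 2.6
   vertex 4.6 2.6 0.5
  endloop
 endfacet
 facet normal 0.610 -0.788 0.090
  outer loop
   vertex 2.7 1.3 2.0
   vertex 4.6 2.6 0.5
   vertex 4.3 2.8 4.3
  endloop
 endfacet
 facet normal -0.885 0.462 0.056
  outer loop
   vertex 2.0 4.6 3.5
   vertex 2.1 4.9 2.6
   vertex 0.8 2.4 2.7
  endloop
 endfacet
 facet normal -0.403 -0.111 0.909
  outer loop
   vertex 2.0 4.6 3.5
   vertex 0.8 2.4 2.7
   vertex 4.3 2.8 4.3
  endloop
 endfacet
 facet normal 0.511 0.797 0.322
  outer loop
   vertex 2.0 4.6 3.5
   vertex 4.3 2.8 4.3
   vertex 2.1 4.9 2.6
  endloop
 endfacet
 facet normal 0.035 -0.126 -0.991
  outer loop
   vertex 1.3 0.1 0.7
   vertex 2.2 3.5 0.3
   vertex 4.6 2.6 0.5
  endloop
 endfacet
 facet normal 0.605 -0.792 0.080
  outer loop
   vertex 1.3 0.1 0.7
   vertex 4.6 2.6 0.5
   vertex 2.7 1.3 2.0
  endloop
 endfacet
 facet normal -0.883 0.183 -0.431
  outer loop
   vertex 1.3 0.1 0.7
   vertex 0.8 2.4 2.7
   vertex 2.2 3.5 0.3
  endloop
 endfacet
 facet normal -0.246 -0.666 0.704
  outer loop
   vertex 1.3 0.1 0.7
   vertex 4.3 2.8 4.3
   vertex 0.8 2.4 2.7
  endloop
 endfacet
 facet normal 0.574 -0.809 0.128
  outer loop
   vertex 1.3 0.1 0.7
   vertex 2.7 1.3 2.0
   vertex 4.3 2.8 4.3
  endloop
 endfacet
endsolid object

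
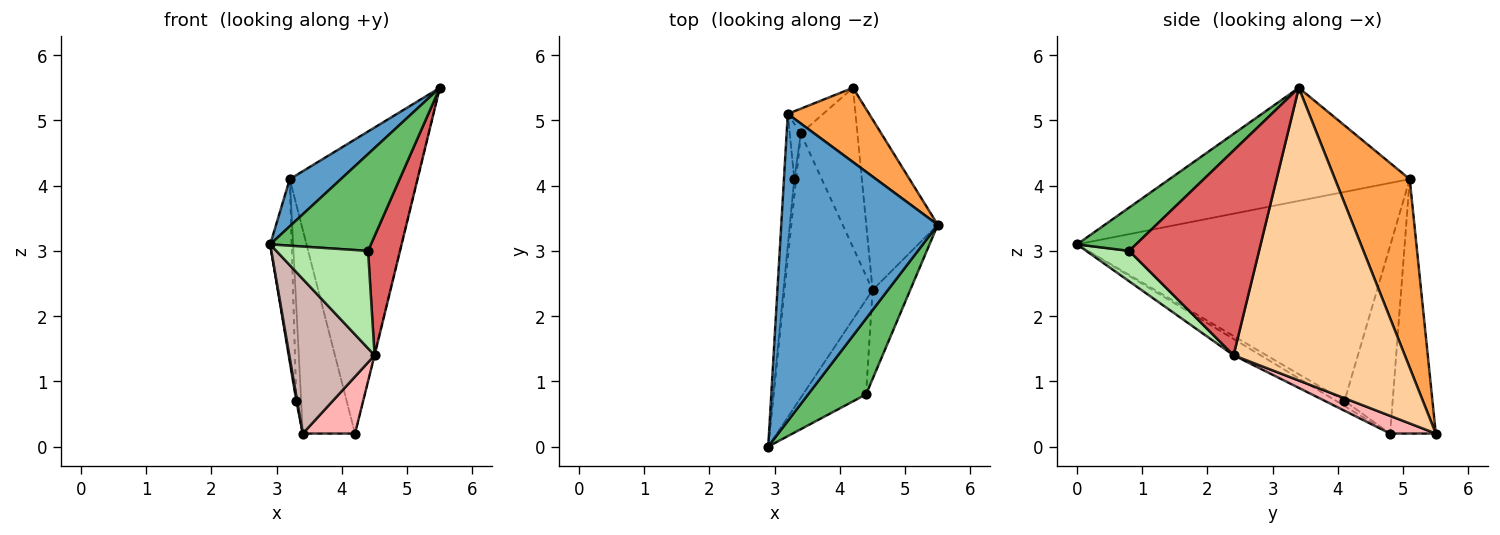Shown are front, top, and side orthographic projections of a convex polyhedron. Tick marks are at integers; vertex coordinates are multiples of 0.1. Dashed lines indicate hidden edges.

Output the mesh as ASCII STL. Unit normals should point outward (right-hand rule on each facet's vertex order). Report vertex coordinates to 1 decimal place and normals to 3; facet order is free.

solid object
 facet normal -0.581 -0.124 0.804
  outer loop
   vertex 3.2 5.1 4.1
   vertex 2.9 0.0 3.1
   vertex 5.5 3.4 5.5
  endloop
 endfacet
 facet normal -0.996 0.068 -0.049
  outer loop
   vertex 3.2 5.1 4.1
   vertex 3.3 4.1 0.7
   vertex 2.9 0.0 3.1
  endloop
 endfacet
 facet normal 0.494 0.843 0.213
  outer loop
   vertex 3.2 5.1 4.1
   vertex 5.5 3.4 5.5
   vertex 4.2 5.5 0.2
  endloop
 endfacet
 facet normal 0.971 0.002 -0.237
  outer loop
   vertex 4.5 2.4 1.4
   vertex 4.2 5.5 0.2
   vertex 5.5 3.4 5.5
  endloop
 endfacet
 facet normal 0.419 -0.715 0.560
  outer loop
   vertex 4.4 0.8 3.0
   vertex 5.5 3.4 5.5
   vertex 2.9 0.0 3.1
  endloop
 endfacet
 facet normal 0.319 -0.680 -0.660
  outer loop
   vertex 4.4 0.8 3.0
   vertex 2.9 0.0 3.1
   vertex 4.5 2.4 1.4
  endloop
 endfacet
 facet normal 0.956 -0.235 -0.176
  outer loop
   vertex 4.4 0.8 3.0
   vertex 4.5 2.4 1.4
   vertex 5.5 3.4 5.5
  endloop
 endfacet
 facet normal 0.282 -0.322 -0.904
  outer loop
   vertex 3.4 4.8 0.2
   vertex 4.2 5.5 0.2
   vertex 4.5 2.4 1.4
  endloop
 endfacet
 facet normal -0.656 0.749 -0.091
  outer loop
   vertex 3.4 4.8 0.2
   vertex 3.2 5.1 4.1
   vertex 4.2 5.5 0.2
  endloop
 endfacet
 facet normal -0.993 0.100 -0.059
  outer loop
   vertex 3.4 4.8 0.2
   vertex 3.3 4.1 0.7
   vertex 3.2 5.1 4.1
  endloop
 endfacet
 facet normal -0.939 -0.101 -0.330
  outer loop
   vertex 3.4 4.8 0.2
   vertex 2.9 0.0 3.1
   vertex 3.3 4.1 0.7
  endloop
 endfacet
 facet normal -0.158 -0.499 -0.852
  outer loop
   vertex 3.4 4.8 0.2
   vertex 4.5 2.4 1.4
   vertex 2.9 0.0 3.1
  endloop
 endfacet
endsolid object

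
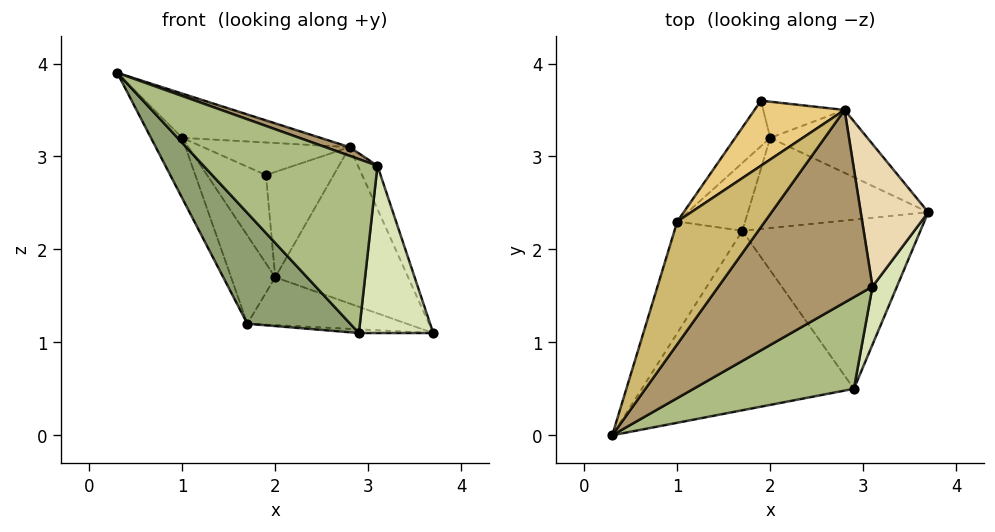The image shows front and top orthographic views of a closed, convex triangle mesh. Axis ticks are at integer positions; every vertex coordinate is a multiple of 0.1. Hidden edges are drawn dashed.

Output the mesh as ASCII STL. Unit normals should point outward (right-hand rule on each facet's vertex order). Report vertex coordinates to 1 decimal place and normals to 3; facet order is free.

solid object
 facet normal -0.926 0.180 -0.333
  outer loop
   vertex 1.0 2.3 3.2
   vertex 1.7 2.2 1.2
   vertex 0.3 0.0 3.9
  endloop
 endfacet
 facet normal -0.091 0.467 -0.880
  outer loop
   vertex 2.0 3.2 1.7
   vertex 3.7 2.4 1.1
   vertex 1.7 2.2 1.2
  endloop
 endfacet
 facet normal -0.830 0.496 -0.256
  outer loop
   vertex 2.0 3.2 1.7
   vertex 1.0 2.3 3.2
   vertex 1.9 3.6 2.8
  endloop
 endfacet
 facet normal -0.852 0.415 -0.319
  outer loop
   vertex 2.0 3.2 1.7
   vertex 1.7 2.2 1.2
   vertex 1.0 2.3 3.2
  endloop
 endfacet
 facet normal -0.632 -0.407 -0.659
  outer loop
   vertex 2.9 0.5 1.1
   vertex 0.3 0.0 3.9
   vertex 1.7 2.2 1.2
  endloop
 endfacet
 facet normal 0.558 -0.734 0.387
  outer loop
   vertex 2.9 0.5 1.1
   vertex 3.1 1.6 2.9
   vertex 0.3 0.0 3.9
  endloop
 endfacet
 facet normal -0.052 0.022 -0.998
  outer loop
   vertex 2.9 0.5 1.1
   vertex 1.7 2.2 1.2
   vertex 3.7 2.4 1.1
  endloop
 endfacet
 facet normal 0.913 -0.385 0.134
  outer loop
   vertex 2.9 0.5 1.1
   vertex 3.7 2.4 1.1
   vertex 3.1 1.6 2.9
  endloop
 endfacet
 facet normal 0.357 -0.042 0.933
  outer loop
   vertex 2.8 3.5 3.1
   vertex 0.3 0.0 3.9
   vertex 3.1 1.6 2.9
  endloop
 endfacet
 facet normal -0.171 0.334 0.927
  outer loop
   vertex 2.8 3.5 3.1
   vertex 1.0 2.3 3.2
   vertex 0.3 0.0 3.9
  endloop
 endfacet
 facet normal -0.241 0.434 0.868
  outer loop
   vertex 2.8 3.5 3.1
   vertex 1.9 3.6 2.8
   vertex 1.0 2.3 3.2
  endloop
 endfacet
 facet normal 0.928 0.109 0.358
  outer loop
   vertex 2.8 3.5 3.1
   vertex 3.1 1.6 2.9
   vertex 3.7 2.4 1.1
  endloop
 endfacet
 facet normal 0.292 0.887 -0.357
  outer loop
   vertex 2.8 3.5 3.1
   vertex 3.7 2.4 1.1
   vertex 2.0 3.2 1.7
  endloop
 endfacet
 facet normal 0.209 0.925 -0.317
  outer loop
   vertex 2.8 3.5 3.1
   vertex 2.0 3.2 1.7
   vertex 1.9 3.6 2.8
  endloop
 endfacet
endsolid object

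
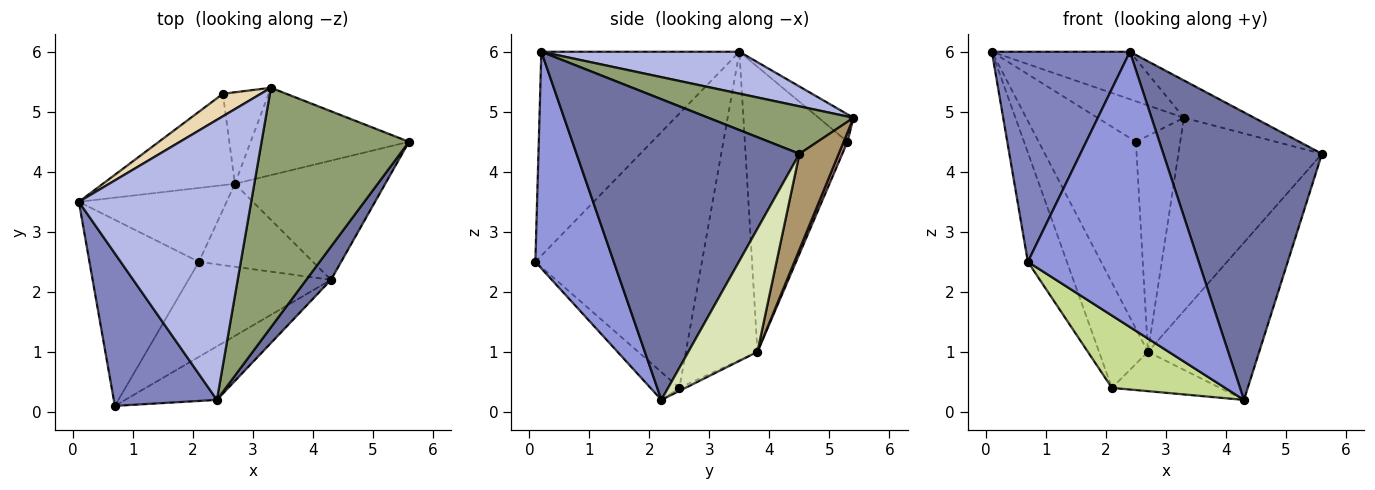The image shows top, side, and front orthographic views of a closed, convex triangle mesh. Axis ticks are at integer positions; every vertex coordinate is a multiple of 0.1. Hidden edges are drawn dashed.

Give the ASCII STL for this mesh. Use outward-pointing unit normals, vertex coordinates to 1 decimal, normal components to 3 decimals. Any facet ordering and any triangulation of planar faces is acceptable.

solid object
 facet normal 0.813 -0.579 0.067
  outer loop
   vertex 4.3 2.2 0.2
   vertex 5.6 4.5 4.3
   vertex 2.4 0.2 6.0
  endloop
 endfacet
 facet normal -0.758 -0.528 0.383
  outer loop
   vertex 0.7 0.1 2.5
   vertex 2.4 0.2 6.0
   vertex 0.1 3.5 6.0
  endloop
 endfacet
 facet normal 0.411 -0.895 -0.174
  outer loop
   vertex 0.7 0.1 2.5
   vertex 4.3 2.2 0.2
   vertex 2.4 0.2 6.0
  endloop
 endfacet
 facet normal 0.233 0.162 0.959
  outer loop
   vertex 3.3 5.4 4.9
   vertex 0.1 3.5 6.0
   vertex 2.4 0.2 6.0
  endloop
 endfacet
 facet normal 0.303 0.147 0.942
  outer loop
   vertex 3.3 5.4 4.9
   vertex 2.4 0.2 6.0
   vertex 5.6 4.5 4.3
  endloop
 endfacet
 facet normal -0.908 0.213 -0.362
  outer loop
   vertex 2.1 2.5 0.4
   vertex 0.7 0.1 2.5
   vertex 0.1 3.5 6.0
  endloop
 endfacet
 facet normal -0.153 -0.599 -0.786
  outer loop
   vertex 2.1 2.5 0.4
   vertex 4.3 2.2 0.2
   vertex 0.7 0.1 2.5
  endloop
 endfacet
 facet normal 0.444 0.714 -0.541
  outer loop
   vertex 2.7 3.8 1.0
   vertex 5.6 4.5 4.3
   vertex 4.3 2.2 0.2
  endloop
 endfacet
 facet normal 0.242 0.884 -0.400
  outer loop
   vertex 2.7 3.8 1.0
   vertex 3.3 5.4 4.9
   vertex 5.6 4.5 4.3
  endloop
 endfacet
 facet normal -0.024 0.428 -0.903
  outer loop
   vertex 2.7 3.8 1.0
   vertex 4.3 2.2 0.2
   vertex 2.1 2.5 0.4
  endloop
 endfacet
 facet normal -0.768 0.524 -0.368
  outer loop
   vertex 2.7 3.8 1.0
   vertex 2.1 2.5 0.4
   vertex 0.1 3.5 6.0
  endloop
 endfacet
 facet normal -0.332 0.825 0.458
  outer loop
   vertex 2.5 5.3 4.5
   vertex 0.1 3.5 6.0
   vertex 3.3 5.4 4.9
  endloop
 endfacet
 facet normal -0.688 0.652 -0.319
  outer loop
   vertex 2.5 5.3 4.5
   vertex 2.7 3.8 1.0
   vertex 0.1 3.5 6.0
  endloop
 endfacet
 facet normal 0.080 0.918 -0.389
  outer loop
   vertex 2.5 5.3 4.5
   vertex 3.3 5.4 4.9
   vertex 2.7 3.8 1.0
  endloop
 endfacet
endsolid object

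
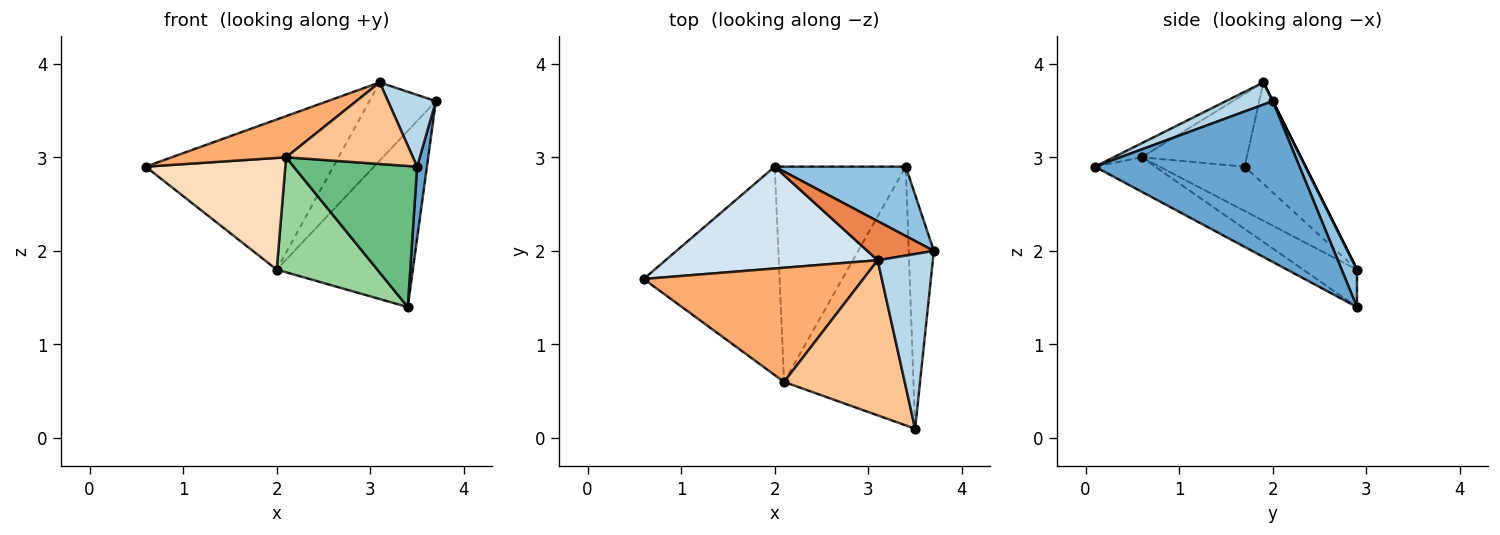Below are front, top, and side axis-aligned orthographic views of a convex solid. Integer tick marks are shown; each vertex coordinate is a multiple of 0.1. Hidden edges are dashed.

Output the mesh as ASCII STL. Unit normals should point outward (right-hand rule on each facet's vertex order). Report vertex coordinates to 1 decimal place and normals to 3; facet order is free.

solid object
 facet normal 0.987 -0.047 -0.154
  outer loop
   vertex 3.4 2.9 1.4
   vertex 3.7 2.0 3.6
   vertex 3.5 0.1 2.9
  endloop
 endfacet
 facet normal 0.104 0.925 0.364
  outer loop
   vertex 2.0 2.9 1.8
   vertex 3.7 2.0 3.6
   vertex 3.4 2.9 1.4
  endloop
 endfacet
 facet normal 0.348 -0.356 0.867
  outer loop
   vertex 3.1 1.9 3.8
   vertex 3.5 0.1 2.9
   vertex 3.7 2.0 3.6
  endloop
 endfacet
 facet normal -0.259 0.799 0.542
  outer loop
   vertex 3.1 1.9 3.8
   vertex 2.0 2.9 1.8
   vertex 0.6 1.7 2.9
  endloop
 endfacet
 facet normal 0.000 0.894 0.447
  outer loop
   vertex 3.1 1.9 3.8
   vertex 3.7 2.0 3.6
   vertex 2.0 2.9 1.8
  endloop
 endfacet
 facet normal -0.297 -0.324 0.898
  outer loop
   vertex 2.1 0.6 3.0
   vertex 3.1 1.9 3.8
   vertex 0.6 1.7 2.9
  endloop
 endfacet
 facet normal -0.102 -0.463 0.880
  outer loop
   vertex 2.1 0.6 3.0
   vertex 3.5 0.1 2.9
   vertex 3.1 1.9 3.8
  endloop
 endfacet
 facet normal -0.276 -0.454 -0.847
  outer loop
   vertex 2.1 0.6 3.0
   vertex 0.6 1.7 2.9
   vertex 2.0 2.9 1.8
  endloop
 endfacet
 facet normal -0.228 -0.466 -0.855
  outer loop
   vertex 2.1 0.6 3.0
   vertex 3.4 2.9 1.4
   vertex 3.5 0.1 2.9
  endloop
 endfacet
 facet normal -0.244 -0.457 -0.855
  outer loop
   vertex 2.1 0.6 3.0
   vertex 2.0 2.9 1.8
   vertex 3.4 2.9 1.4
  endloop
 endfacet
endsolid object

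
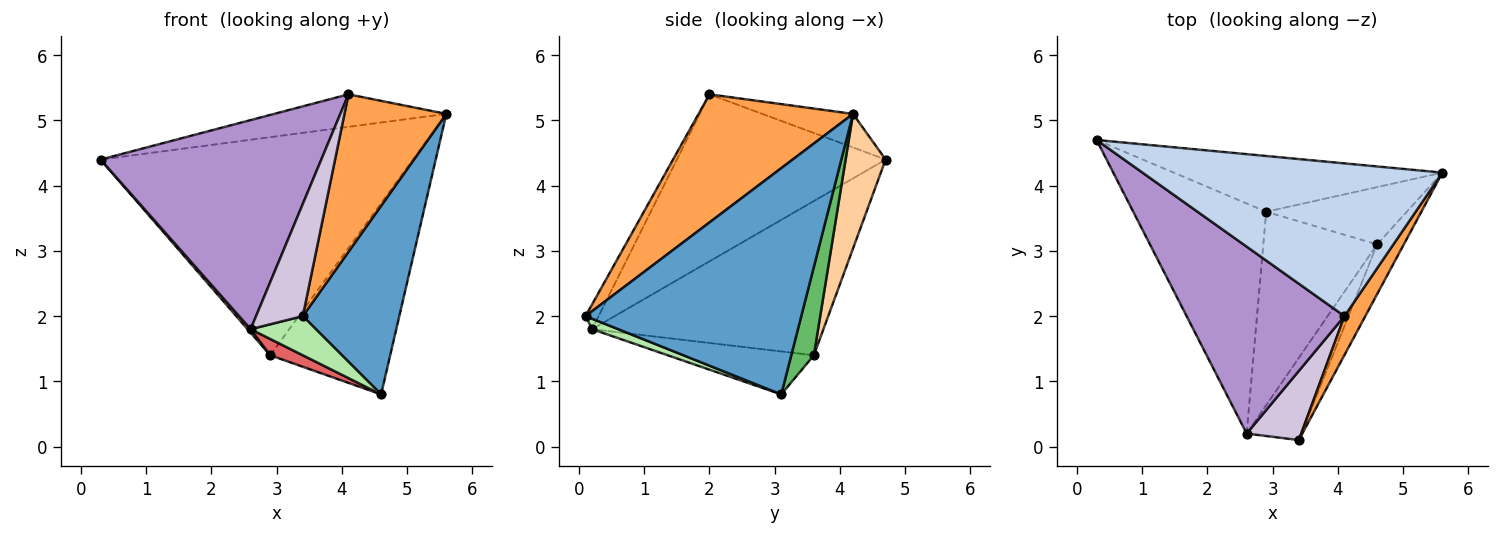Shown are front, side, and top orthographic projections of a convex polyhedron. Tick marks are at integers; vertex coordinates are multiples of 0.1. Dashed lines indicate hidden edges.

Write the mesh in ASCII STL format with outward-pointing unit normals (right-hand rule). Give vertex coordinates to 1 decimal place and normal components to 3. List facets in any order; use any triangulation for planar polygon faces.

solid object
 facet normal 0.908 -0.406 -0.107
  outer loop
   vertex 4.6 3.1 0.8
   vertex 5.6 4.2 5.1
   vertex 3.4 0.1 2.0
  endloop
 endfacet
 facet normal -0.109 0.207 0.972
  outer loop
   vertex 4.1 2.0 5.4
   vertex 5.6 4.2 5.1
   vertex 0.3 4.7 4.4
  endloop
 endfacet
 facet normal 0.827 -0.546 0.135
  outer loop
   vertex 4.1 2.0 5.4
   vertex 3.4 0.1 2.0
   vertex 5.6 4.2 5.1
  endloop
 endfacet
 facet normal 0.123 0.961 -0.246
  outer loop
   vertex 2.9 3.6 1.4
   vertex 0.3 4.7 4.4
   vertex 5.6 4.2 5.1
  endloop
 endfacet
 facet normal 0.178 0.943 -0.282
  outer loop
   vertex 2.9 3.6 1.4
   vertex 5.6 4.2 5.1
   vertex 4.6 3.1 0.8
  endloop
 endfacet
 facet normal 0.169 -0.424 -0.890
  outer loop
   vertex 2.6 0.2 1.8
   vertex 4.6 3.1 0.8
   vertex 3.4 0.1 2.0
  endloop
 endfacet
 facet normal -0.352 -0.079 -0.933
  outer loop
   vertex 2.6 0.2 1.8
   vertex 2.9 3.6 1.4
   vertex 4.6 3.1 0.8
  endloop
 endfacet
 facet normal -0.757 -0.010 -0.653
  outer loop
   vertex 2.6 0.2 1.8
   vertex 0.3 4.7 4.4
   vertex 2.9 3.6 1.4
  endloop
 endfacet
 facet normal -0.576 -0.609 0.545
  outer loop
   vertex 2.6 0.2 1.8
   vertex 4.1 2.0 5.4
   vertex 0.3 4.7 4.4
  endloop
 endfacet
 facet normal -0.231 -0.828 0.510
  outer loop
   vertex 2.6 0.2 1.8
   vertex 3.4 0.1 2.0
   vertex 4.1 2.0 5.4
  endloop
 endfacet
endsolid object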